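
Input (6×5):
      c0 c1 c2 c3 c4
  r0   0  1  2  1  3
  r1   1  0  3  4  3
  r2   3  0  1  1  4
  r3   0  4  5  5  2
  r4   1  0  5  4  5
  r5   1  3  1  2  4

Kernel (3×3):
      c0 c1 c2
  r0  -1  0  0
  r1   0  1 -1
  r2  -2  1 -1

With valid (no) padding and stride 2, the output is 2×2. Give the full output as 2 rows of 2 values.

-10 -6
-11 -9

Output[0,0]: The receptive field on the input at this output position is [0 1 2 / 1 0 3 / 3 0 1]. Elementwise product with the kernel and sum: 0·-1 + 0·1 + 3·-1 + 3·-2 + 0·1 + 1·-1.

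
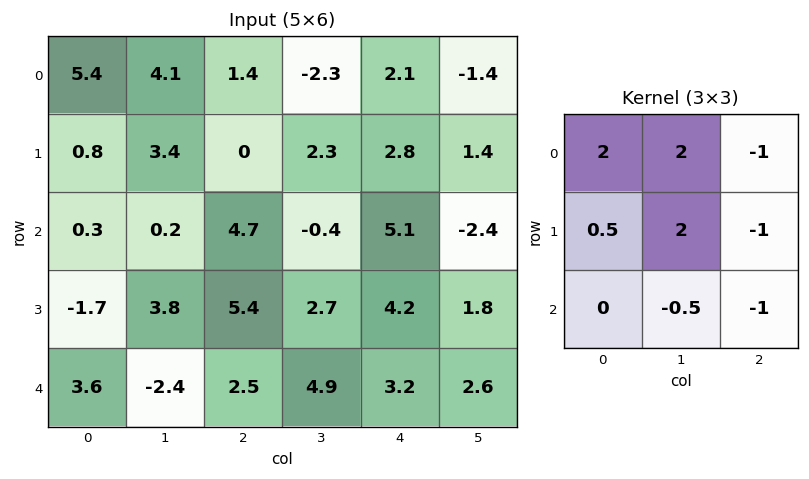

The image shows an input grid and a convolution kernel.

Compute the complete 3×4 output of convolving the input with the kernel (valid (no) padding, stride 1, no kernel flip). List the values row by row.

Output[0,0]: The receptive field on the input at this output position is [5.4 4.1 1.4 / 0.8 3.4 0 / 0.3 0.2 4.7]. Elementwise product with the kernel and sum: 5.4·2 + 4.1·2 + 1.4·-1 + 0.8·0.5 + 3.4·2 + 0·-1 + 0.2·-0.5 + 4.7·-1.

20 10.75 -7 6.2
-3.05 9 -7.3 17.3
-3.65 14.05 1.75 15.55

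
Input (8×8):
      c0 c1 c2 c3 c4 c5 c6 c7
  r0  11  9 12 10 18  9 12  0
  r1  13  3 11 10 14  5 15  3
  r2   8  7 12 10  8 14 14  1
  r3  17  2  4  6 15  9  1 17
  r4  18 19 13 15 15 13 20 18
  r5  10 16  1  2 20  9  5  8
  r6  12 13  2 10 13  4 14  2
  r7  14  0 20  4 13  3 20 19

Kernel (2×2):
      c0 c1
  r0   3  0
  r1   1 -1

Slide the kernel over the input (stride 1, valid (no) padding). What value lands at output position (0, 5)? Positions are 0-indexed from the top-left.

The receptive field on the input at this output position is [9 12 / 5 15]. Elementwise product with the kernel and sum: 9·3 + 5·1 + 15·-1.

17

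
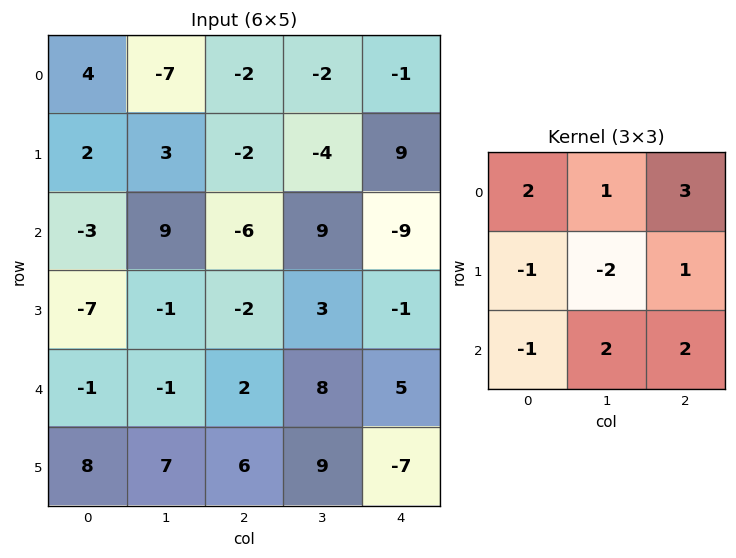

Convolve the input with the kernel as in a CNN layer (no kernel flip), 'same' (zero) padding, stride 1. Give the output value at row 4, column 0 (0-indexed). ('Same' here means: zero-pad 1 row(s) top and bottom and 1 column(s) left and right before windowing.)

The receptive field on the zero-padded input at this output position is [0 -7 -1 / 0 -1 -1 / 0 8 7]. Elementwise product with the kernel and sum: 0·2 + -7·1 + -1·3 + 0·-1 + -1·-2 + -1·1 + 0·-1 + 8·2 + 7·2.

21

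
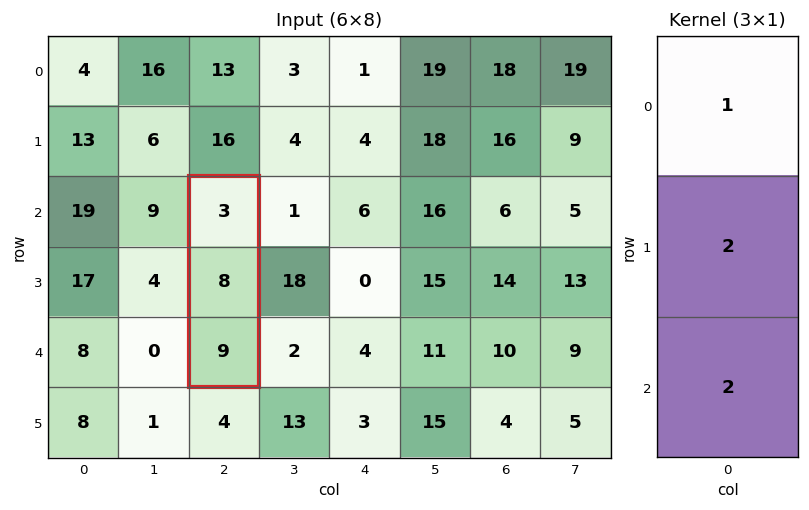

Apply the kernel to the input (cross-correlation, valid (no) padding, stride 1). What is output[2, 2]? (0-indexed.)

37

The receptive field on the input at this output position is [3 / 8 / 9]. Elementwise product with the kernel and sum: 3·1 + 8·2 + 9·2.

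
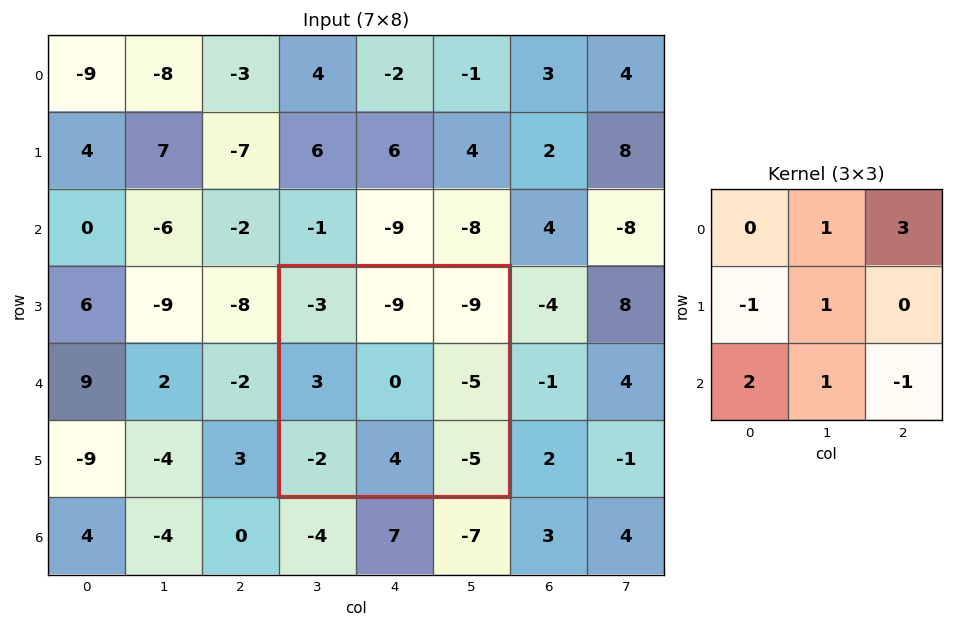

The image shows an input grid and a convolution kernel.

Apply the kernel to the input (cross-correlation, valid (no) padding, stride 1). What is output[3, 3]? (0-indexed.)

-34

The receptive field on the input at this output position is [-3 -9 -9 / 3 0 -5 / -2 4 -5]. Elementwise product with the kernel and sum: -9·1 + -9·3 + 3·-1 + 0·1 + -2·2 + 4·1 + -5·-1.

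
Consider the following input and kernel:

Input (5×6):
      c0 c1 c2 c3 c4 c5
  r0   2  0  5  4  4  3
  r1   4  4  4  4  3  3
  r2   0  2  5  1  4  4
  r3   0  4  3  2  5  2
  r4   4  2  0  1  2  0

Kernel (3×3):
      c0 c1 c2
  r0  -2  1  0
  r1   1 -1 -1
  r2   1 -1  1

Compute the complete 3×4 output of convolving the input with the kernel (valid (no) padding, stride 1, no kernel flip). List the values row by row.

Output[0,0]: The receptive field on the input at this output position is [2 0 5 / 4 4 4 / 0 2 5]. Elementwise product with the kernel and sum: 2·-2 + 0·1 + 4·1 + 4·-1 + 4·-1 + 0·1 + 2·-1 + 5·1.
Output[0,1]: The receptive field on the input at this output position is [0 5 4 / 4 4 4 / 2 5 1]. Elementwise product with the kernel and sum: 0·-2 + 5·1 + 4·1 + 4·-1 + 4·-1 + 2·1 + 5·-1 + 1·1.

-5 -1 -1 -5
-12 -5 2 -13
-3 3 -12 -4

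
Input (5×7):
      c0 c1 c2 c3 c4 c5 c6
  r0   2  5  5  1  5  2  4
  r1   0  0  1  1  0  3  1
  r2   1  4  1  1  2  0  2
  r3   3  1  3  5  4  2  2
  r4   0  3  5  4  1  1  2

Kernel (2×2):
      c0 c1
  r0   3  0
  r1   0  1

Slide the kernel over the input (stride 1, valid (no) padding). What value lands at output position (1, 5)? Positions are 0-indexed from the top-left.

11

The receptive field on the input at this output position is [3 1 / 0 2]. Elementwise product with the kernel and sum: 3·3 + 2·1.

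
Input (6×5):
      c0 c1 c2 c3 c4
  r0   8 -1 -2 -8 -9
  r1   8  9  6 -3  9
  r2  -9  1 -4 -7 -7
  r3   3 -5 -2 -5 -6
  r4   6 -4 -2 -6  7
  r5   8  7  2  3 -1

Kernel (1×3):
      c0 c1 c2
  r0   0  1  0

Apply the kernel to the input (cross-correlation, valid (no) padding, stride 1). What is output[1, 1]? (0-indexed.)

6

The receptive field on the input at this output position is [9 6 -3]. Elementwise product with the kernel and sum: 6·1.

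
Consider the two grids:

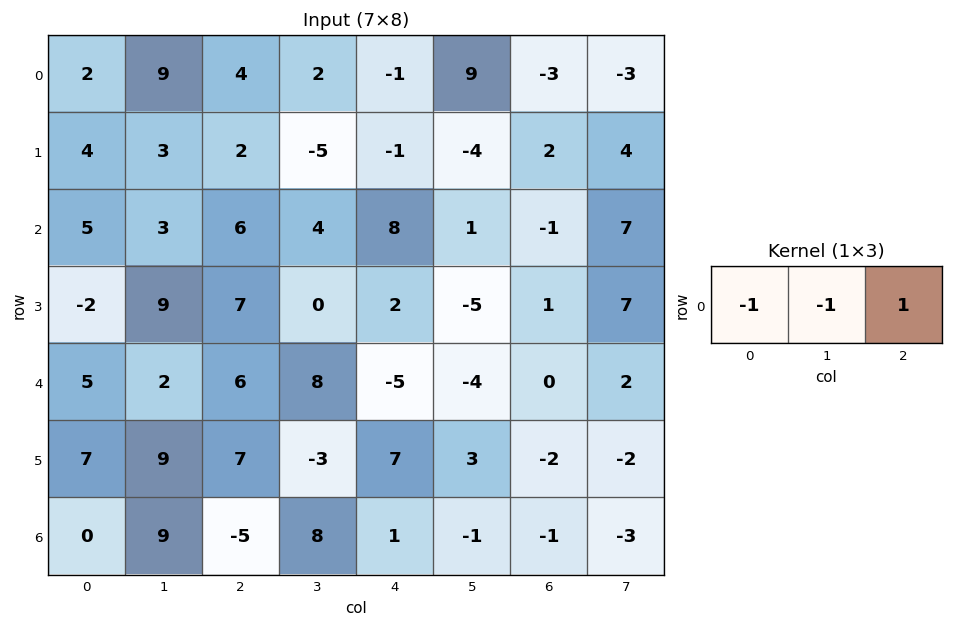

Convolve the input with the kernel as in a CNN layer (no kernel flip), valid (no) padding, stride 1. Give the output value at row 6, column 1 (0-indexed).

4

The receptive field on the input at this output position is [9 -5 8]. Elementwise product with the kernel and sum: 9·-1 + -5·-1 + 8·1.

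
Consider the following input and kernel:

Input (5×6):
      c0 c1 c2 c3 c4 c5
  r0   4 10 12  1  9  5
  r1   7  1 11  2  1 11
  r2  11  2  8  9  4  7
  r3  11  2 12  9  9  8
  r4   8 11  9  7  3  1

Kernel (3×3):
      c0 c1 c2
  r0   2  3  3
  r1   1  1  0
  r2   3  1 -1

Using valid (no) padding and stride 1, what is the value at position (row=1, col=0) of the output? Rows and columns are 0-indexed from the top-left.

The receptive field on the input at this output position is [7 1 11 / 11 2 8 / 11 2 12]. Elementwise product with the kernel and sum: 7·2 + 1·3 + 11·3 + 11·1 + 2·1 + 11·3 + 2·1 + 12·-1.

86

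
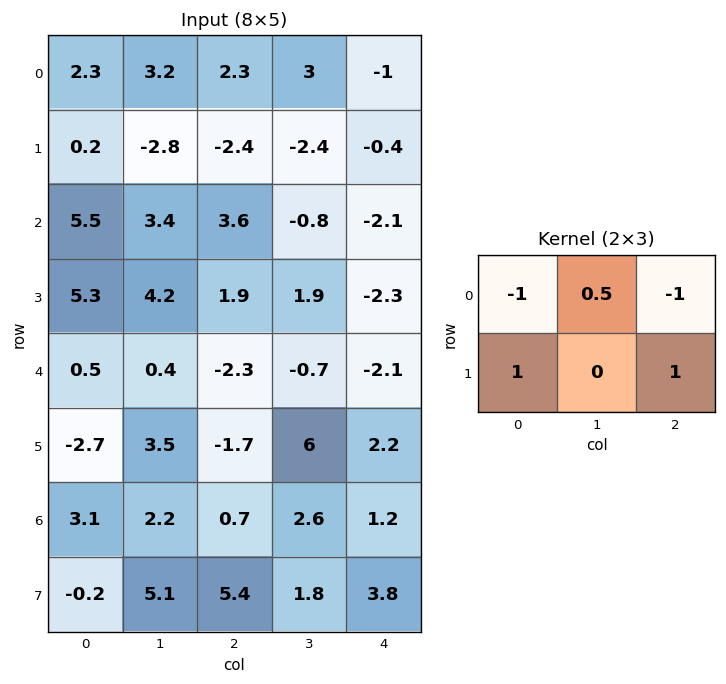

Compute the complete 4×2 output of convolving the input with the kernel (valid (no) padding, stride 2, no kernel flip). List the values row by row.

-5.2 -2.6
-0.2 -2.3
-2.4 4.55
2.5 8.6

Output[0,0]: The receptive field on the input at this output position is [2.3 3.2 2.3 / 0.2 -2.8 -2.4]. Elementwise product with the kernel and sum: 2.3·-1 + 3.2·0.5 + 2.3·-1 + 0.2·1 + -2.4·1.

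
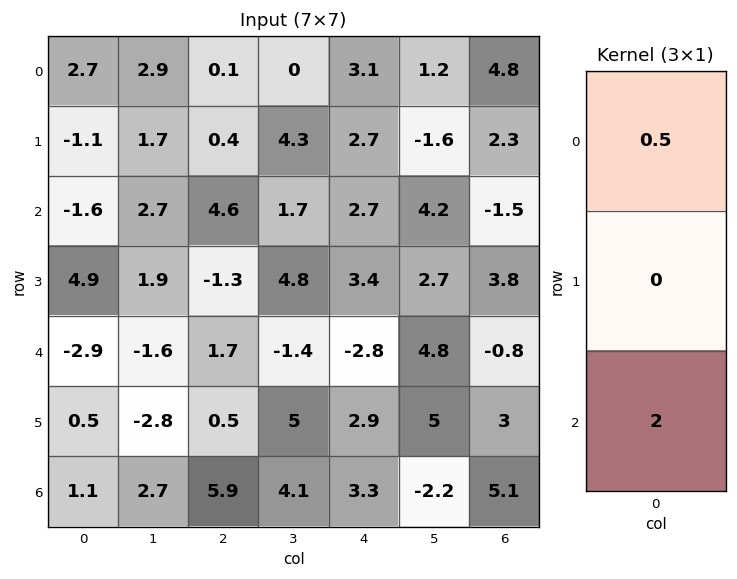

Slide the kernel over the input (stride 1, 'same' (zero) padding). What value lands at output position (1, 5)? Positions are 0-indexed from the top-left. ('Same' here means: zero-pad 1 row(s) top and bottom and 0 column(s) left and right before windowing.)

The receptive field on the zero-padded input at this output position is [1.2 / -1.6 / 4.2]. Elementwise product with the kernel and sum: 1.2·0.5 + 4.2·2.

9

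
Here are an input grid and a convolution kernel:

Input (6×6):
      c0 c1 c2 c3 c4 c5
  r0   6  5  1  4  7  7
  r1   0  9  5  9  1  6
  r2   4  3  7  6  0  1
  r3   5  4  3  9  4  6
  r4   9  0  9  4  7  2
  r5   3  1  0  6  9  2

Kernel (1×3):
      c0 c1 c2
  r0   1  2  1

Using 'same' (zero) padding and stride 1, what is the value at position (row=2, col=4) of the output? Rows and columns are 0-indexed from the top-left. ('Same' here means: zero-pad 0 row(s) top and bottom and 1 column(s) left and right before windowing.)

The receptive field on the zero-padded input at this output position is [6 0 1]. Elementwise product with the kernel and sum: 6·1 + 0·2 + 1·1.

7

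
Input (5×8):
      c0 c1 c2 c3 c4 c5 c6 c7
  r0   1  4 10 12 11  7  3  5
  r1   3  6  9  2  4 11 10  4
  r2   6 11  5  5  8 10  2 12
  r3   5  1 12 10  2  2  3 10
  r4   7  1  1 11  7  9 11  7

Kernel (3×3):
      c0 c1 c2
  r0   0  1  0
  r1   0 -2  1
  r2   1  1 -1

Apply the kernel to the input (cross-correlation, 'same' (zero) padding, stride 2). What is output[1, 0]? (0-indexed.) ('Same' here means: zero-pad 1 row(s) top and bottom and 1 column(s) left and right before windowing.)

The receptive field on the zero-padded input at this output position is [0 3 6 / 0 6 11 / 0 5 1]. Elementwise product with the kernel and sum: 3·1 + 6·-2 + 11·1 + 0·1 + 5·1 + 1·-1.

6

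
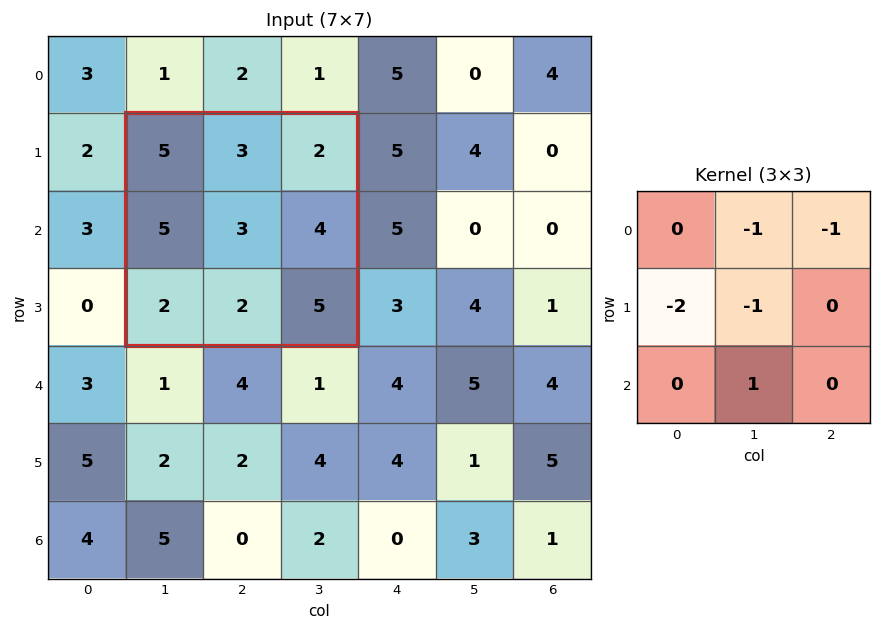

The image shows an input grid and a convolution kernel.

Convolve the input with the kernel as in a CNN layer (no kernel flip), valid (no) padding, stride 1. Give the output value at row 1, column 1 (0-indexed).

-16

The receptive field on the input at this output position is [5 3 2 / 5 3 4 / 2 2 5]. Elementwise product with the kernel and sum: 3·-1 + 2·-1 + 5·-2 + 3·-1 + 2·1.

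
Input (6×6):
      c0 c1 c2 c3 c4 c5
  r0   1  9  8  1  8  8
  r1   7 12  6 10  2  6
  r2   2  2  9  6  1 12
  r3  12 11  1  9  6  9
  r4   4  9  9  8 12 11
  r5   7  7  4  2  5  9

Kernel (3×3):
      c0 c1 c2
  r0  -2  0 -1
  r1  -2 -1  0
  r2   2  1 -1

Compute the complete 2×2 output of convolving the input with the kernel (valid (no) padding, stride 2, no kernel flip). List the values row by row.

Output[0,0]: The receptive field on the input at this output position is [1 9 8 / 7 12 6 / 2 2 9]. Elementwise product with the kernel and sum: 1·-2 + 8·-1 + 7·-2 + 12·-1 + 2·2 + 2·1 + 9·-1.
Output[0,1]: The receptive field on the input at this output position is [8 1 8 / 6 10 2 / 9 6 1]. Elementwise product with the kernel and sum: 8·-2 + 8·-1 + 6·-2 + 10·-1 + 9·2 + 6·1 + 1·-1.

-39 -23
-40 -16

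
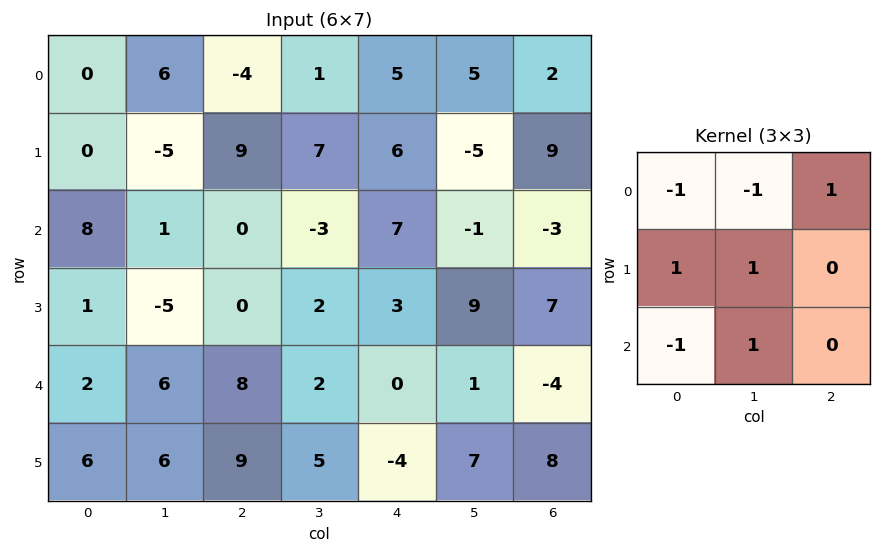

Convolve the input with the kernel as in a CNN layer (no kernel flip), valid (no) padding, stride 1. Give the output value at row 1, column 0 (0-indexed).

The receptive field on the input at this output position is [0 -5 9 / 8 1 0 / 1 -5 0]. Elementwise product with the kernel and sum: 0·-1 + -5·-1 + 9·1 + 8·1 + 1·1 + 1·-1 + -5·1.

17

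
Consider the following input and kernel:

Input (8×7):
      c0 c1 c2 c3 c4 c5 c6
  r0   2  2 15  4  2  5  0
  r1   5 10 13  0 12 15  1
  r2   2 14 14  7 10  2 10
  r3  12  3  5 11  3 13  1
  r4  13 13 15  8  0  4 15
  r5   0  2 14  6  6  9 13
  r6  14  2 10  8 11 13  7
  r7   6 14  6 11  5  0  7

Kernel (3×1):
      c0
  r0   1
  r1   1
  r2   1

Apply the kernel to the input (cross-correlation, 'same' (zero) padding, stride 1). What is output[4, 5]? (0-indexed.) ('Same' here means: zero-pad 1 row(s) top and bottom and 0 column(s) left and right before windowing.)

The receptive field on the zero-padded input at this output position is [13 / 4 / 9]. Elementwise product with the kernel and sum: 13·1 + 4·1 + 9·1.

26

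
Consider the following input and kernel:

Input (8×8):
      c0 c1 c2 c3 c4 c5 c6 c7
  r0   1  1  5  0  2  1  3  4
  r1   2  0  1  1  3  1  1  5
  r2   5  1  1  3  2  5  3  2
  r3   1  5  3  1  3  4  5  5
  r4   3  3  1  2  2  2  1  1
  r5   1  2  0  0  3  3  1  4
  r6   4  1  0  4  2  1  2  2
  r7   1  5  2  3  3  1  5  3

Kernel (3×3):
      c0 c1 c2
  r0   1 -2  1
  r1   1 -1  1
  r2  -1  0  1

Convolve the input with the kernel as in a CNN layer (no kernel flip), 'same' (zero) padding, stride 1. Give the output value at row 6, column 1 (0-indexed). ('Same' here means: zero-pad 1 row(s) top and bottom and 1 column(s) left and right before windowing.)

1

The receptive field on the zero-padded input at this output position is [1 2 0 / 4 1 0 / 1 5 2]. Elementwise product with the kernel and sum: 1·1 + 2·-2 + 0·1 + 4·1 + 1·-1 + 0·1 + 1·-1 + 2·1.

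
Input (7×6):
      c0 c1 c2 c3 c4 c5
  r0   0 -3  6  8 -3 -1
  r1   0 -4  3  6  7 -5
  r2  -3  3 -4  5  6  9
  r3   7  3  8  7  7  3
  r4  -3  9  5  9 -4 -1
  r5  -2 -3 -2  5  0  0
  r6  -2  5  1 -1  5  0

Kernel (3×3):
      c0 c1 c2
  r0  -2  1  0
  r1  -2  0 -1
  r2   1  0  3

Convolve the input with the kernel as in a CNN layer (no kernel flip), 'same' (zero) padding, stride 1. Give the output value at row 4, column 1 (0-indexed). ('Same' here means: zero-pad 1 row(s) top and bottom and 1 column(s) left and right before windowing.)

-18

The receptive field on the zero-padded input at this output position is [7 3 8 / -3 9 5 / -2 -3 -2]. Elementwise product with the kernel and sum: 7·-2 + 3·1 + -3·-2 + 5·-1 + -2·1 + -2·3.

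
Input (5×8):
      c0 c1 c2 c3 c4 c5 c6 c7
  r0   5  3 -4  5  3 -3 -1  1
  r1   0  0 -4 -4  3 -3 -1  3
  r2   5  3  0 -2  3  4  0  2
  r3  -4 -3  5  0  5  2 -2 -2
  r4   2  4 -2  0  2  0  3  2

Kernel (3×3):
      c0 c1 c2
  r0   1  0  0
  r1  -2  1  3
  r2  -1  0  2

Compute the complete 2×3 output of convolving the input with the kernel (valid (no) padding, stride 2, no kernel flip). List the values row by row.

Output[0,0]: The receptive field on the input at this output position is [5 3 -4 / 0 0 -4 / 5 3 0]. Elementwise product with the kernel and sum: 5·1 + 0·-2 + 0·1 + -4·3 + 5·-1 + 0·2.
Output[0,1]: The receptive field on the input at this output position is [-4 5 3 / -4 -4 3 / 0 -2 3]. Elementwise product with the kernel and sum: -4·1 + -4·-2 + -4·1 + 3·3 + 0·-1 + 3·2.

-12 15 -12
19 11 -7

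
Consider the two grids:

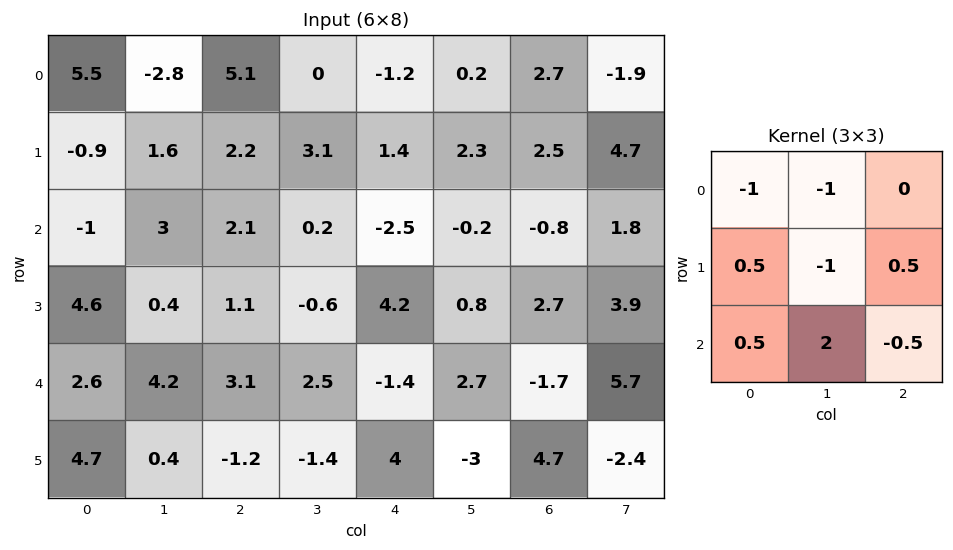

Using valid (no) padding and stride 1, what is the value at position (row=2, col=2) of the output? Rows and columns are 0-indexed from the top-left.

The receptive field on the input at this output position is [2.1 0.2 -2.5 / 1.1 -0.6 4.2 / 3.1 2.5 -1.4]. Elementwise product with the kernel and sum: 2.1·-1 + 0.2·-1 + 1.1·0.5 + -0.6·-1 + 4.2·0.5 + 3.1·0.5 + 2.5·2 + -1.4·-0.5.

8.2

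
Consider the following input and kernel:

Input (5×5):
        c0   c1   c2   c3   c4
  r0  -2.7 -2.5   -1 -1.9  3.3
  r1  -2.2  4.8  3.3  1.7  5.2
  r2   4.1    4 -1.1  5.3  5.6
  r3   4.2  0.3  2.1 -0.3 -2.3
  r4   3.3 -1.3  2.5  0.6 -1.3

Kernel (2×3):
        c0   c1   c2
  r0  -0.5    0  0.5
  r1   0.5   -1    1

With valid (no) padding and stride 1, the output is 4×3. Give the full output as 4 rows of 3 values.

-1.75 1.1 7.3
-0.3 6.85 0.7
1.3 -1.6 2.4
4.4 -2.85 -2.85

Output[0,0]: The receptive field on the input at this output position is [-2.7 -2.5 -1 / -2.2 4.8 3.3]. Elementwise product with the kernel and sum: -2.7·-0.5 + -1·0.5 + -2.2·0.5 + 4.8·-1 + 3.3·1.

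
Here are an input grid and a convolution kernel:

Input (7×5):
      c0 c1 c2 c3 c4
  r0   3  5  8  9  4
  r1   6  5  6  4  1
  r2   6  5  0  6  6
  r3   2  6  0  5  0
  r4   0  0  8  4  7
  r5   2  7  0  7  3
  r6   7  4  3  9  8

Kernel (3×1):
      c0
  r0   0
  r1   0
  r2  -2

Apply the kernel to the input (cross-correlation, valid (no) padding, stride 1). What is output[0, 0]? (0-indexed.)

The receptive field on the input at this output position is [3 / 6 / 6]. Elementwise product with the kernel and sum: 6·-2.

-12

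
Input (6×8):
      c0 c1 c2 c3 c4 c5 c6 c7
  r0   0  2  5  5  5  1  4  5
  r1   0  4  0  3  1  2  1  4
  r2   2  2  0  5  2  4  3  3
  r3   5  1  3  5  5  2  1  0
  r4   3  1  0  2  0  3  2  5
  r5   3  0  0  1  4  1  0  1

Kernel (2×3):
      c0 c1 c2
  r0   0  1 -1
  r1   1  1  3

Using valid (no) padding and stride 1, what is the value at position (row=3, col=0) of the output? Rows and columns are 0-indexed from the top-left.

2

The receptive field on the input at this output position is [5 1 3 / 3 1 0]. Elementwise product with the kernel and sum: 1·1 + 3·-1 + 3·1 + 1·1 + 0·3.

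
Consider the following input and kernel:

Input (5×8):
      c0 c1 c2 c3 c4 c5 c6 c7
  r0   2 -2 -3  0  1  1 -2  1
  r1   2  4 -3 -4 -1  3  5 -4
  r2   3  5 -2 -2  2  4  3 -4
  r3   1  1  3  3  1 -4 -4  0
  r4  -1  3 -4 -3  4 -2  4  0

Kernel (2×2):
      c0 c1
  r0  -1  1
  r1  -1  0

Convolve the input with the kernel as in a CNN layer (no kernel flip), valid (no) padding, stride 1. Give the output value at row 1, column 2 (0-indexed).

1

The receptive field on the input at this output position is [-3 -4 / -2 -2]. Elementwise product with the kernel and sum: -3·-1 + -4·1 + -2·-1.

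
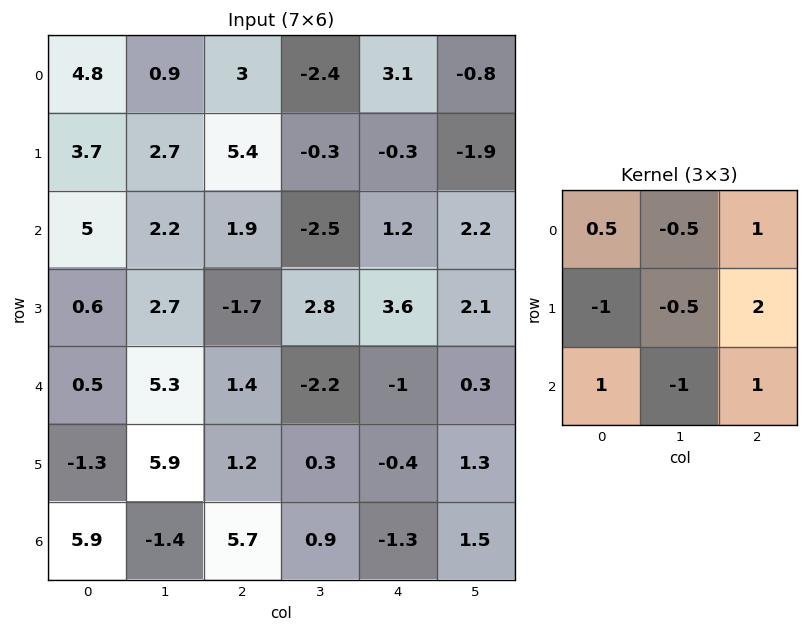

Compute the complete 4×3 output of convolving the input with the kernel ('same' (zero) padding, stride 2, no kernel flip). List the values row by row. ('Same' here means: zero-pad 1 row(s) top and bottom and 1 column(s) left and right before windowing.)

Output[0,0]: The receptive field on the zero-padded input at this output position is [0 0 0 / 0 4.8 0.9 / 0 3.7 2.7]. Elementwise product with the kernel and sum: 0·0.5 + 0·-0.5 + 0·1 + 0·-1 + 4.8·-0.5 + 0.9·2 + 0·1 + 3.7·-1 + 2.7·1.

-1.6 -10.2 -2.65
4.85 -2.6 5.7
19.95 -0.4 7
0.8 3 4.4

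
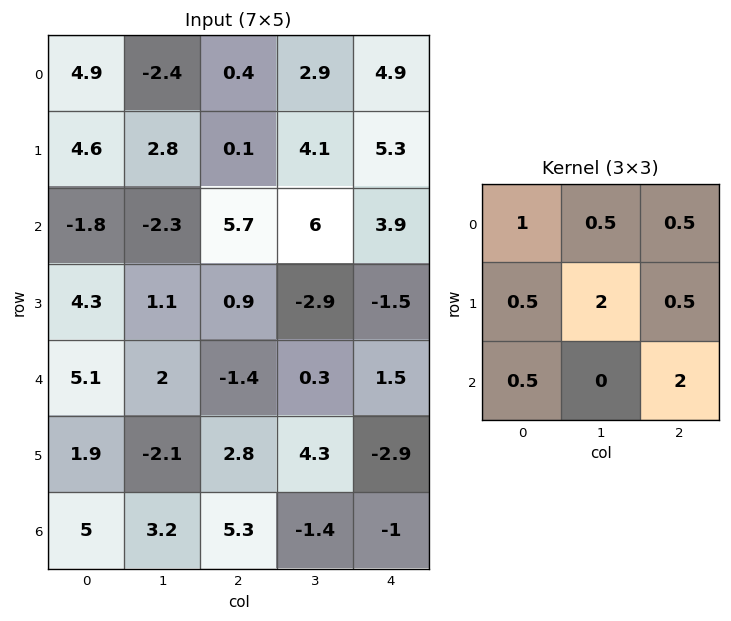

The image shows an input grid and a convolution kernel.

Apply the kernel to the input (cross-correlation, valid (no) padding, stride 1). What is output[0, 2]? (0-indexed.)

The receptive field on the input at this output position is [0.4 2.9 4.9 / 0.1 4.1 5.3 / 5.7 6 3.9]. Elementwise product with the kernel and sum: 0.4·1 + 2.9·0.5 + 4.9·0.5 + 0.1·0.5 + 4.1·2 + 5.3·0.5 + 5.7·0.5 + 3.9·2.

25.85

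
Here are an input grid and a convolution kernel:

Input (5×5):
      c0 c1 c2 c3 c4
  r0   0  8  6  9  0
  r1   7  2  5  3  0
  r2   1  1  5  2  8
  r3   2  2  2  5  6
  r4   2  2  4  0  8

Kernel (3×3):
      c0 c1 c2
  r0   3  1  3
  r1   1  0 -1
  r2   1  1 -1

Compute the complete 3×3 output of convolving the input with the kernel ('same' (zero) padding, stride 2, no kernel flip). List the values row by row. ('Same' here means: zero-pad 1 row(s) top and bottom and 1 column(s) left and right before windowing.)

-3 3 12
12 18 22
6 25 21

Output[0,0]: The receptive field on the zero-padded input at this output position is [0 0 0 / 0 0 8 / 0 7 2]. Elementwise product with the kernel and sum: 0·3 + 0·1 + 0·3 + 0·1 + 8·-1 + 0·1 + 7·1 + 2·-1.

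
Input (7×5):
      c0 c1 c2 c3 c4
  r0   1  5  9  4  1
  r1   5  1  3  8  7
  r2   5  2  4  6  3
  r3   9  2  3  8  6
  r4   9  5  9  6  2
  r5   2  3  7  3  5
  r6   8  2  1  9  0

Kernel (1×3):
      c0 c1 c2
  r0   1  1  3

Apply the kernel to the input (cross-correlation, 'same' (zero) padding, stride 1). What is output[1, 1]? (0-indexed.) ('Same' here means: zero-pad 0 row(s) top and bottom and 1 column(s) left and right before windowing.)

15

The receptive field on the zero-padded input at this output position is [5 1 3]. Elementwise product with the kernel and sum: 5·1 + 1·1 + 3·3.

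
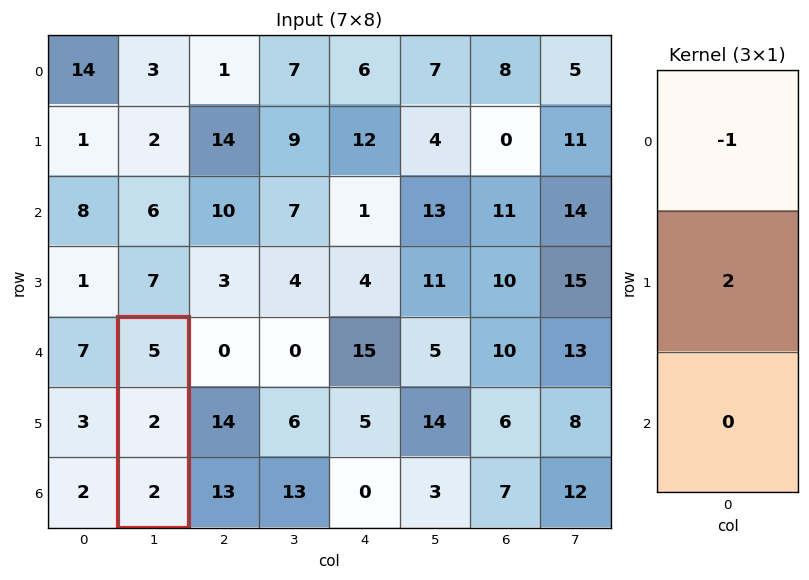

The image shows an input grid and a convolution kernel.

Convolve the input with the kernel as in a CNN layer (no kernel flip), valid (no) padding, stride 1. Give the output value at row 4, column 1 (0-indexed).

-1

The receptive field on the input at this output position is [5 / 2 / 2]. Elementwise product with the kernel and sum: 5·-1 + 2·2.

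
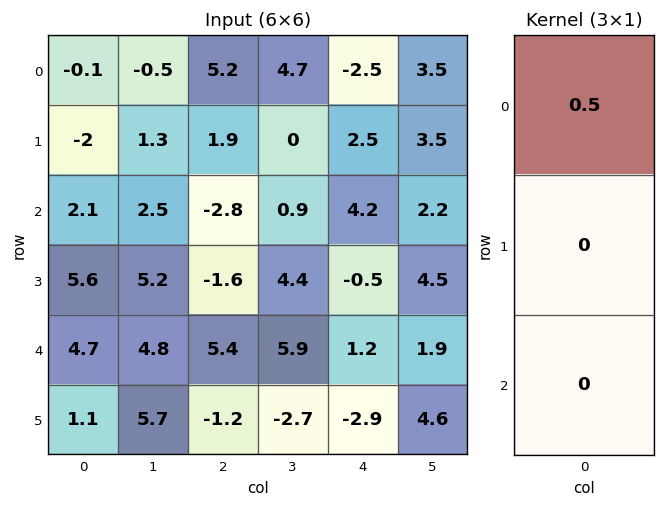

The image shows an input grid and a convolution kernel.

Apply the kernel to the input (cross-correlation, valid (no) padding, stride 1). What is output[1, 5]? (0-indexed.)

1.75

The receptive field on the input at this output position is [3.5 / 2.2 / 4.5]. Elementwise product with the kernel and sum: 3.5·0.5.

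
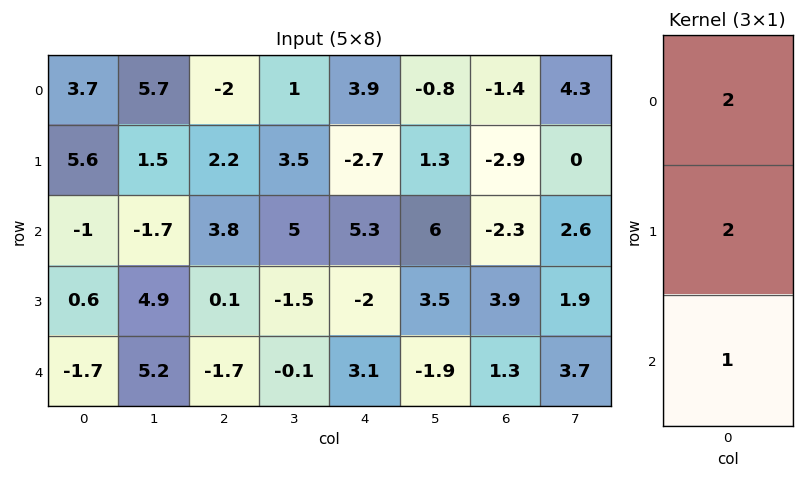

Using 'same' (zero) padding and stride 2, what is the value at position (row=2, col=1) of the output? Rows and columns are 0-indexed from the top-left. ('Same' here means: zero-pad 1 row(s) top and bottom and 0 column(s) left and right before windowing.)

The receptive field on the zero-padded input at this output position is [0.1 / -1.7 / 0]. Elementwise product with the kernel and sum: 0.1·2 + -1.7·2 + 0·1.

-3.2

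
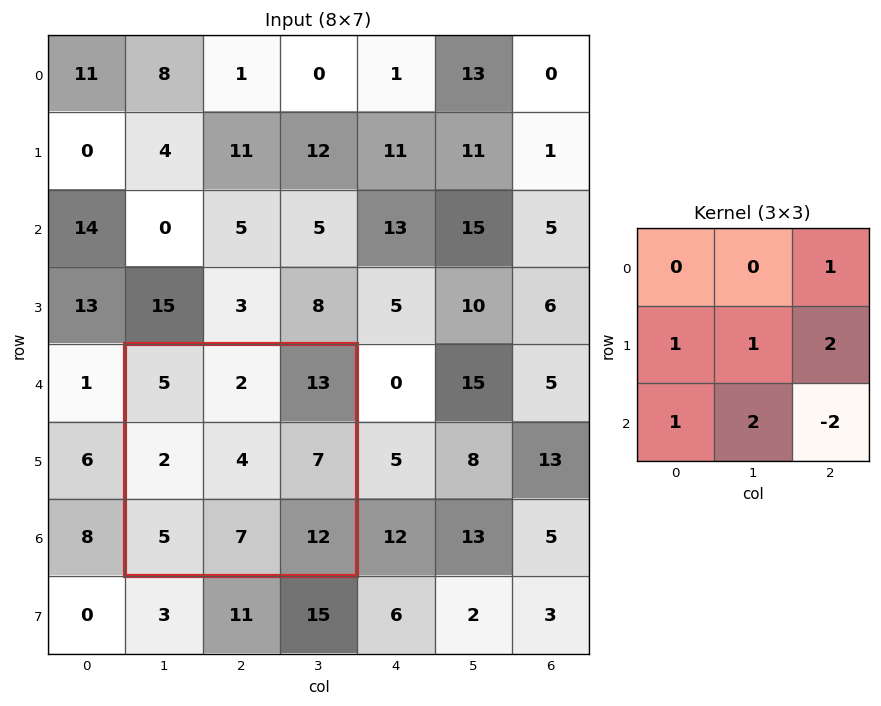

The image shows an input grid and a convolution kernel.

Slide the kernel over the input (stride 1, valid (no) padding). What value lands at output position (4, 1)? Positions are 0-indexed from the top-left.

28

The receptive field on the input at this output position is [5 2 13 / 2 4 7 / 5 7 12]. Elementwise product with the kernel and sum: 13·1 + 2·1 + 4·1 + 7·2 + 5·1 + 7·2 + 12·-2.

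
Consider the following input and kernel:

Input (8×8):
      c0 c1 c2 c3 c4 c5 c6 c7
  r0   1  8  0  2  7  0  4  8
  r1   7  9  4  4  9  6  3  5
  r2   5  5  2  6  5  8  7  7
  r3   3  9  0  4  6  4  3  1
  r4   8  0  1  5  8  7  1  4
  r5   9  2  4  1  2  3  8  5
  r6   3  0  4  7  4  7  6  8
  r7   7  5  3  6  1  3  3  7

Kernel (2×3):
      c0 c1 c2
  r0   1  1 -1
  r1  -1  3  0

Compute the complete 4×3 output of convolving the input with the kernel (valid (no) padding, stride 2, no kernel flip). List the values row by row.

Output[0,0]: The receptive field on the input at this output position is [1 8 0 / 7 9 4]. Elementwise product with the kernel and sum: 1·1 + 8·1 + 0·-1 + 7·-1 + 9·3.

29 3 12
32 15 12
4 -3 21
7 22 13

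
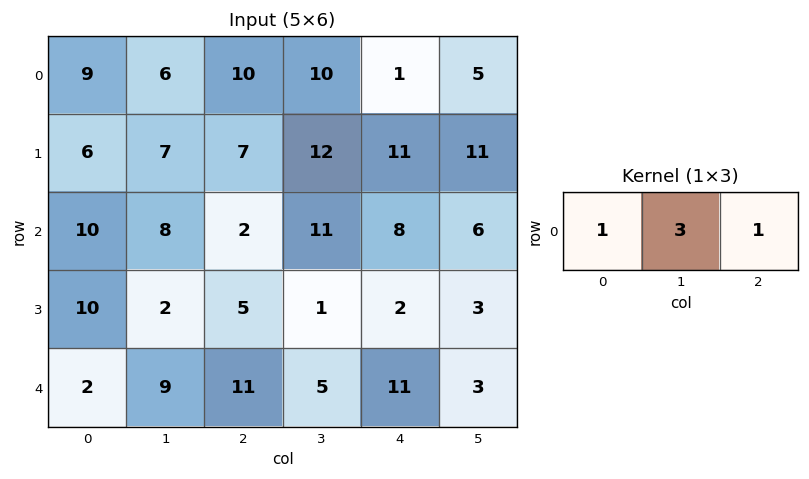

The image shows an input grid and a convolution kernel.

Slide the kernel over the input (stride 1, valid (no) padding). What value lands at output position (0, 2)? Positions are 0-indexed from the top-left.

The receptive field on the input at this output position is [10 10 1]. Elementwise product with the kernel and sum: 10·1 + 10·3 + 1·1.

41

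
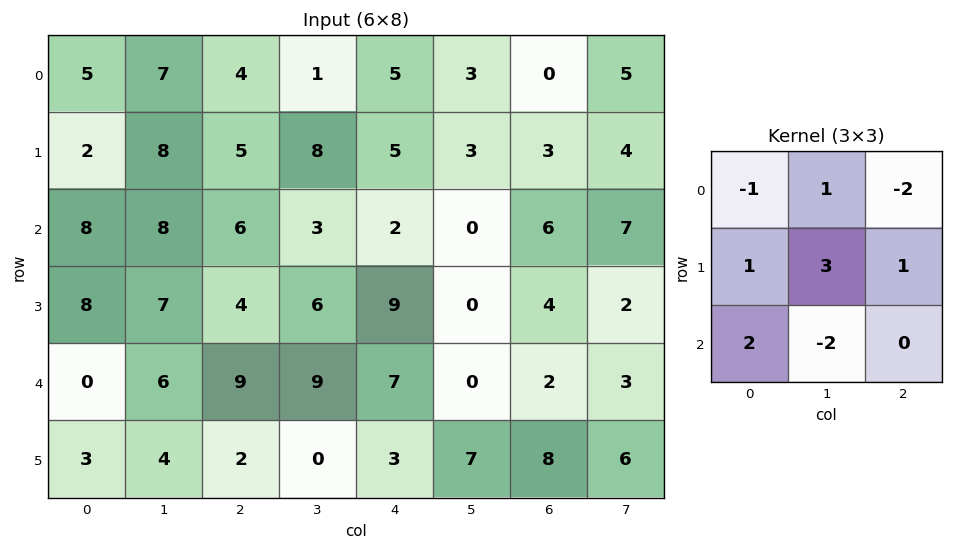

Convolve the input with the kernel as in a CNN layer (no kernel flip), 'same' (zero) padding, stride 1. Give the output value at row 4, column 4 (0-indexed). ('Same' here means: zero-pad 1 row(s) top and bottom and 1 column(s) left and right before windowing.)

27

The receptive field on the zero-padded input at this output position is [6 9 0 / 9 7 0 / 0 3 7]. Elementwise product with the kernel and sum: 6·-1 + 9·1 + 0·-2 + 9·1 + 7·3 + 0·1 + 0·2 + 3·-2.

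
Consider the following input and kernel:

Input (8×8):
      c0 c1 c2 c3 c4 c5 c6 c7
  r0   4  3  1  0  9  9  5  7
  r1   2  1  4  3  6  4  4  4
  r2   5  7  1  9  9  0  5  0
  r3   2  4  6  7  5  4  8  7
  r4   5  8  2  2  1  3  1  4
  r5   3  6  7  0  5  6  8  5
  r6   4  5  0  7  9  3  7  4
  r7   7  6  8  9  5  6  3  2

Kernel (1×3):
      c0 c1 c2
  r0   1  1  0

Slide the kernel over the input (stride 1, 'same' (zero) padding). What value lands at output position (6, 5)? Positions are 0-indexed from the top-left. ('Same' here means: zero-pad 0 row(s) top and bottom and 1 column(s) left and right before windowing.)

The receptive field on the zero-padded input at this output position is [9 3 7]. Elementwise product with the kernel and sum: 9·1 + 3·1.

12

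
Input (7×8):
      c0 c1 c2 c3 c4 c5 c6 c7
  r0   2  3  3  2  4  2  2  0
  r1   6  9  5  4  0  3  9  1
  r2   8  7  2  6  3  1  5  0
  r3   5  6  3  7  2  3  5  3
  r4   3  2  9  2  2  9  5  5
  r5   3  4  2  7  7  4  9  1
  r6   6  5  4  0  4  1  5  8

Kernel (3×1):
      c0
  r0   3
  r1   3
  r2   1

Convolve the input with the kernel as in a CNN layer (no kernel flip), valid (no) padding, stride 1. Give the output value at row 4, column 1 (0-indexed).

The receptive field on the input at this output position is [2 / 4 / 5]. Elementwise product with the kernel and sum: 2·3 + 4·3 + 5·1.

23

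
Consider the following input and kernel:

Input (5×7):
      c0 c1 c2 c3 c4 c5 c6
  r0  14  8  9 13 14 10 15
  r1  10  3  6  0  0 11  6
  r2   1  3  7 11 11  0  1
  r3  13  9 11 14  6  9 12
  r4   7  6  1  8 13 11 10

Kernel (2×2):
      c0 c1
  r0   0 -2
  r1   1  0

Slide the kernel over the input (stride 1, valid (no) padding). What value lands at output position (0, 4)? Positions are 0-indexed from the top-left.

-20

The receptive field on the input at this output position is [14 10 / 0 11]. Elementwise product with the kernel and sum: 10·-2 + 0·1.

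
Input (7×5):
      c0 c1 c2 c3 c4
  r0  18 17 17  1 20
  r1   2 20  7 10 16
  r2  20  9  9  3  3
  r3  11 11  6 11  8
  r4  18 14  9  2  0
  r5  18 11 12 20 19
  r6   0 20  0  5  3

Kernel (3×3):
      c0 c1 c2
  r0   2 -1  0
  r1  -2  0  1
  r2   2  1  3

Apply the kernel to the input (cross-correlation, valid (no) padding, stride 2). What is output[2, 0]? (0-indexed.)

18

The receptive field on the input at this output position is [18 14 9 / 18 11 12 / 0 20 0]. Elementwise product with the kernel and sum: 18·2 + 14·-1 + 18·-2 + 12·1 + 0·2 + 20·1 + 0·3.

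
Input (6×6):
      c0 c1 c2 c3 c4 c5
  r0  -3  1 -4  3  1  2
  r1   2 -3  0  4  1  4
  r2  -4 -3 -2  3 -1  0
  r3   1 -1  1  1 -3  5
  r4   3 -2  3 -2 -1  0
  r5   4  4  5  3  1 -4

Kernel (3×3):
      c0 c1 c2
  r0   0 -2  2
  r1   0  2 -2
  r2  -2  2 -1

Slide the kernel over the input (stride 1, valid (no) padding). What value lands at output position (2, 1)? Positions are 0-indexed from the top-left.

22

The receptive field on the input at this output position is [-3 -2 3 / -1 1 1 / -2 3 -2]. Elementwise product with the kernel and sum: -2·-2 + 3·2 + 1·2 + 1·-2 + -2·-2 + 3·2 + -2·-1.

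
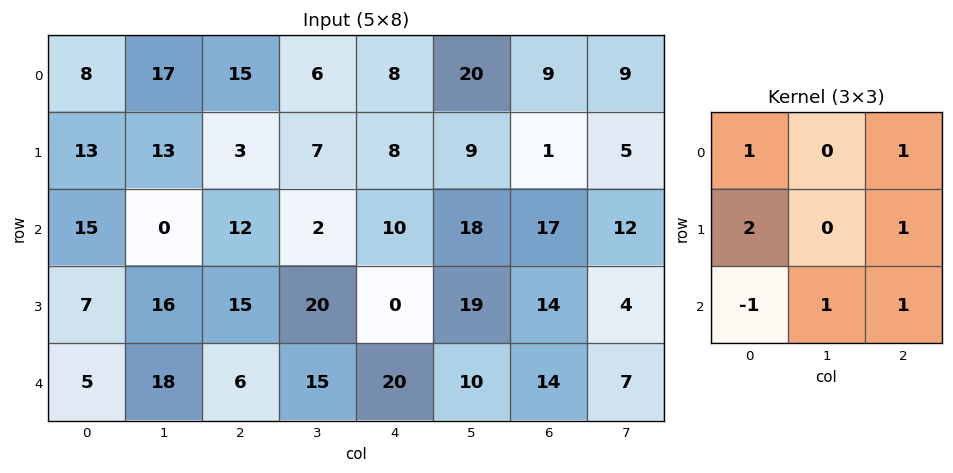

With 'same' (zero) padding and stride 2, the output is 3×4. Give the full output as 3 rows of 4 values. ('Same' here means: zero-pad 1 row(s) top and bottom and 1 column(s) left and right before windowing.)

Output[0,0]: The receptive field on the zero-padded input at this output position is [0 0 0 / 0 8 17 / 0 13 13]. Elementwise product with the kernel and sum: 0·1 + 0·1 + 0·2 + 17·1 + 0·-1 + 13·1 + 13·1.
Output[0,1]: The receptive field on the zero-padded input at this output position is [0 0 0 / 17 15 6 / 13 3 7]. Elementwise product with the kernel and sum: 0·1 + 0·1 + 17·2 + 6·1 + 13·-1 + 3·1 + 7·1.

43 37 42 46
36 41 37 61
34 87 79 50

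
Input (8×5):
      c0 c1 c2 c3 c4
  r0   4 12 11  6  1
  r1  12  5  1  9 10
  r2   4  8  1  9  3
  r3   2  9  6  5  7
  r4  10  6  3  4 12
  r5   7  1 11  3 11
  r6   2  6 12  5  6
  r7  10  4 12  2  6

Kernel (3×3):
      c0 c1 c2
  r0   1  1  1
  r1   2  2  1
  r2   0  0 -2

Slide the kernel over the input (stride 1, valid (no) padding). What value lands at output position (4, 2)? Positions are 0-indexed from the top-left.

The receptive field on the input at this output position is [3 4 12 / 11 3 11 / 12 5 6]. Elementwise product with the kernel and sum: 3·1 + 4·1 + 12·1 + 11·2 + 3·2 + 11·1 + 6·-2.

46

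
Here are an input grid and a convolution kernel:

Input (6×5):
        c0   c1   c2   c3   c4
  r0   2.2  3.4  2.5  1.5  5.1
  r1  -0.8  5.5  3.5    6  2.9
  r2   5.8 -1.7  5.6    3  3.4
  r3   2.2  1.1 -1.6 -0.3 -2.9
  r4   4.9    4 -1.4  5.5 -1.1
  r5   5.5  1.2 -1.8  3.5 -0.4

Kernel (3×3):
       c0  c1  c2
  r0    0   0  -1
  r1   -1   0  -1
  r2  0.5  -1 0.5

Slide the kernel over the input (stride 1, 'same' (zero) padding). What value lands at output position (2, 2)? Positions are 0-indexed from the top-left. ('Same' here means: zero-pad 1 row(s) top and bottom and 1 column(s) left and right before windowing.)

The receptive field on the zero-padded input at this output position is [5.5 3.5 6 / -1.7 5.6 3 / 1.1 -1.6 -0.3]. Elementwise product with the kernel and sum: 6·-1 + -1.7·-1 + 3·-1 + 1.1·0.5 + -1.6·-1 + -0.3·0.5.

-5.3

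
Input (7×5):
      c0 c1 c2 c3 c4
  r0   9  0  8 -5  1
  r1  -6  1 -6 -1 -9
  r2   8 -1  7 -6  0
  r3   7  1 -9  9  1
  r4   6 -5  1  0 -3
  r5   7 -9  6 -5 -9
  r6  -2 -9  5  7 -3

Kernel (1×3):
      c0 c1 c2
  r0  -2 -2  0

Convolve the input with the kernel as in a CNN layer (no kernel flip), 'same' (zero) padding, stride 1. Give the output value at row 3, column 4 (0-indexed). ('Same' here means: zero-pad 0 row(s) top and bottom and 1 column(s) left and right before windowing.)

The receptive field on the zero-padded input at this output position is [9 1 0]. Elementwise product with the kernel and sum: 9·-2 + 1·-2.

-20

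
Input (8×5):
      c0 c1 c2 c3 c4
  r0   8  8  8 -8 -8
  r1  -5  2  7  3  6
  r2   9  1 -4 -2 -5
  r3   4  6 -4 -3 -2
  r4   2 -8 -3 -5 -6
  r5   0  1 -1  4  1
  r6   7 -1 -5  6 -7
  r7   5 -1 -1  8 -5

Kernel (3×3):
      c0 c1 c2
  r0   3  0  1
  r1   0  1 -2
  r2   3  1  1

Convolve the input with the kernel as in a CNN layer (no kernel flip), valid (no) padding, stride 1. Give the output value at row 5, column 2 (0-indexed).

18

The receptive field on the input at this output position is [-1 4 1 / -5 6 -7 / -1 8 -5]. Elementwise product with the kernel and sum: -1·3 + 1·1 + 6·1 + -7·-2 + -1·3 + 8·1 + -5·1.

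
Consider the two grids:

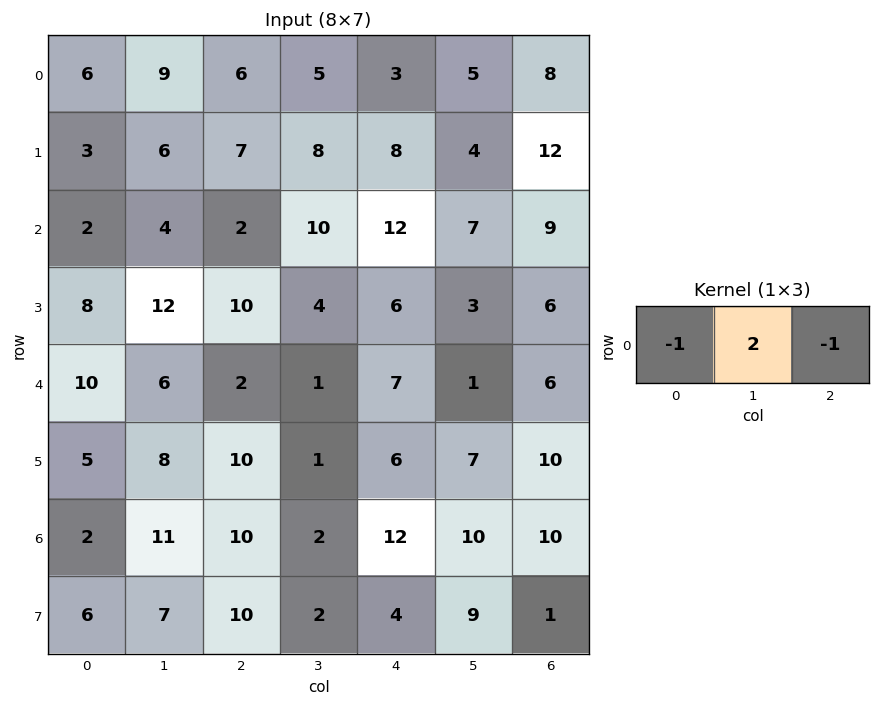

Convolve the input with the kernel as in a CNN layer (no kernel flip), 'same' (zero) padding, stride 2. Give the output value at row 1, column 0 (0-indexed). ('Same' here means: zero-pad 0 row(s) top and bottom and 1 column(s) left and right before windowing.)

The receptive field on the zero-padded input at this output position is [0 2 4]. Elementwise product with the kernel and sum: 0·-1 + 2·2 + 4·-1.

0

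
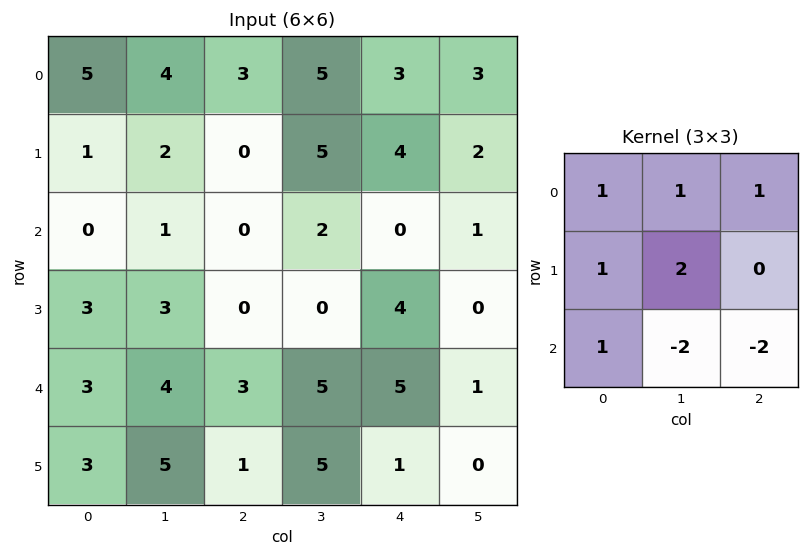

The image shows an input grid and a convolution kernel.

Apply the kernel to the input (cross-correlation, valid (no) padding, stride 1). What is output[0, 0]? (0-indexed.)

The receptive field on the input at this output position is [5 4 3 / 1 2 0 / 0 1 0]. Elementwise product with the kernel and sum: 5·1 + 4·1 + 3·1 + 1·1 + 2·2 + 0·1 + 1·-2 + 0·-2.

15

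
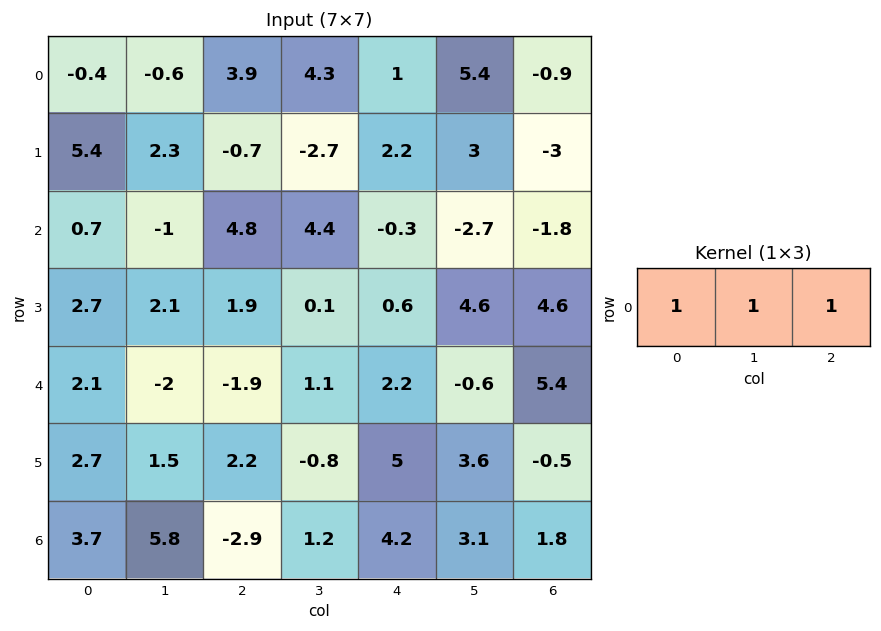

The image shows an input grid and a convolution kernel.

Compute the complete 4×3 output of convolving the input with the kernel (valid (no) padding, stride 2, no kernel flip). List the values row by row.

2.9 9.2 5.5
4.5 8.9 -4.8
-1.8 1.4 7
6.6 2.5 9.1

Output[0,0]: The receptive field on the input at this output position is [-0.4 -0.6 3.9]. Elementwise product with the kernel and sum: -0.4·1 + -0.6·1 + 3.9·1.
Output[0,1]: The receptive field on the input at this output position is [3.9 4.3 1]. Elementwise product with the kernel and sum: 3.9·1 + 4.3·1 + 1·1.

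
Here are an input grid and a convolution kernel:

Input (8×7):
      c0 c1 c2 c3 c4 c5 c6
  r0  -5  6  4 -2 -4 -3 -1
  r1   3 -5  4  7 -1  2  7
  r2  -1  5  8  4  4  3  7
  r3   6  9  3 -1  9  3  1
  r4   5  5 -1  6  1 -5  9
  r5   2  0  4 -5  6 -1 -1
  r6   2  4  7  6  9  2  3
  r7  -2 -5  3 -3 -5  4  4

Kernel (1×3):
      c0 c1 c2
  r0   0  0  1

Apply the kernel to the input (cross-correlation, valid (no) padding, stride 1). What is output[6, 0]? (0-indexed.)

The receptive field on the input at this output position is [2 4 7]. Elementwise product with the kernel and sum: 7·1.

7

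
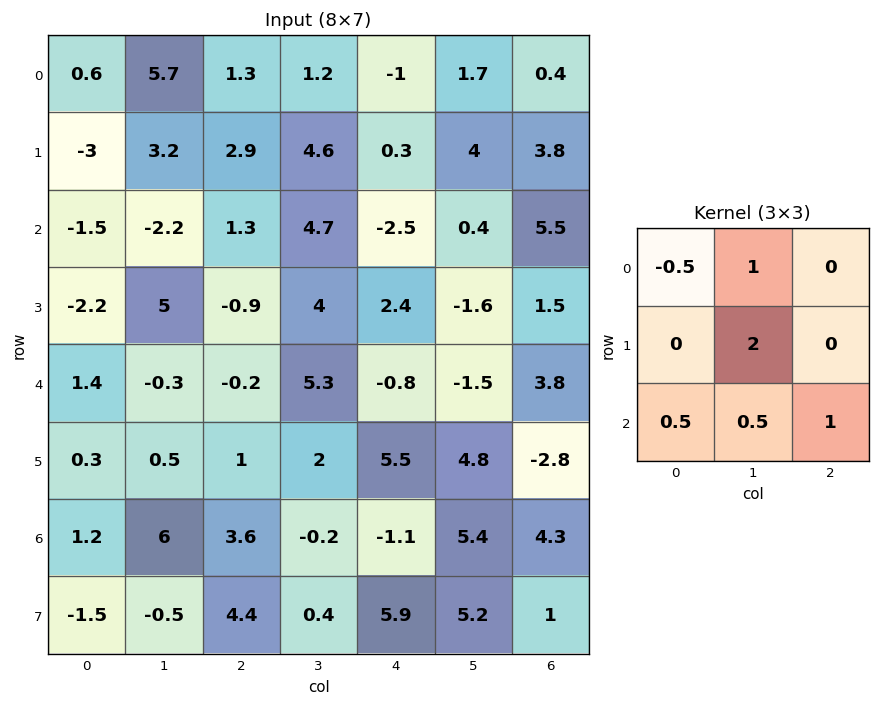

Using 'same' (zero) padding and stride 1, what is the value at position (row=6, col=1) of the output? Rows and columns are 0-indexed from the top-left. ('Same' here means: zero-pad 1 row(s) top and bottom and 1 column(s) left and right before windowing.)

The receptive field on the zero-padded input at this output position is [0.3 0.5 1 / 1.2 6 3.6 / -1.5 -0.5 4.4]. Elementwise product with the kernel and sum: 0.3·-0.5 + 0.5·1 + 6·2 + -1.5·0.5 + -0.5·0.5 + 4.4·1.

15.75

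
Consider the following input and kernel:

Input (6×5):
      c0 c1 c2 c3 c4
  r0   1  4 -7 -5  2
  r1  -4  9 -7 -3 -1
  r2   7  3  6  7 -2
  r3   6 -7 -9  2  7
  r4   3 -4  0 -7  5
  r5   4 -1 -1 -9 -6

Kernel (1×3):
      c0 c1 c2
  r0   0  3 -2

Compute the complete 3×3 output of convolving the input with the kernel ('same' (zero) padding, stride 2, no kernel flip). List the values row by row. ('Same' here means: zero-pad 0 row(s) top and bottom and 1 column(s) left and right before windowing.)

Output[0,0]: The receptive field on the zero-padded input at this output position is [0 1 4]. Elementwise product with the kernel and sum: 1·3 + 4·-2.
Output[0,1]: The receptive field on the zero-padded input at this output position is [4 -7 -5]. Elementwise product with the kernel and sum: -7·3 + -5·-2.

-5 -11 6
15 4 -6
17 14 15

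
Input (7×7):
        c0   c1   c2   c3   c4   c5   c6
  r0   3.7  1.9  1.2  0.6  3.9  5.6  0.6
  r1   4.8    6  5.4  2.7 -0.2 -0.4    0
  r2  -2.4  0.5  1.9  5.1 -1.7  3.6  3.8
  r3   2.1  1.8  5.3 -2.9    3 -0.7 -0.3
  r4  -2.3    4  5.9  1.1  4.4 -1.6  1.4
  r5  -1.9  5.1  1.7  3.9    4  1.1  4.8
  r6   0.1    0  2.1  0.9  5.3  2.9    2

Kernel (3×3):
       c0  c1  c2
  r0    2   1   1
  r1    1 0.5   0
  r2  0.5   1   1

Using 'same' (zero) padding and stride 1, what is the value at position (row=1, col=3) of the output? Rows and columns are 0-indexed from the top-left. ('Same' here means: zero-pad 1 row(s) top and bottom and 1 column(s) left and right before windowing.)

18

The receptive field on the zero-padded input at this output position is [1.2 0.6 3.9 / 5.4 2.7 -0.2 / 1.9 5.1 -1.7]. Elementwise product with the kernel and sum: 1.2·2 + 0.6·1 + 3.9·1 + 5.4·1 + 2.7·0.5 + 1.9·0.5 + 5.1·1 + -1.7·1.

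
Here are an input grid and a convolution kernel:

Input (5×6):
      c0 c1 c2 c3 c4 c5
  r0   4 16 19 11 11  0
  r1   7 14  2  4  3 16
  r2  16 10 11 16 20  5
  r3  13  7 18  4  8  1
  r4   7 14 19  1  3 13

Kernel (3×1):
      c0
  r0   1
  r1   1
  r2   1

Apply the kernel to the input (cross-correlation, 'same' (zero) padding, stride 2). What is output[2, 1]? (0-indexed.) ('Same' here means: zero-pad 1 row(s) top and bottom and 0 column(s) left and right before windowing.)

The receptive field on the zero-padded input at this output position is [18 / 19 / 0]. Elementwise product with the kernel and sum: 18·1 + 19·1 + 0·1.

37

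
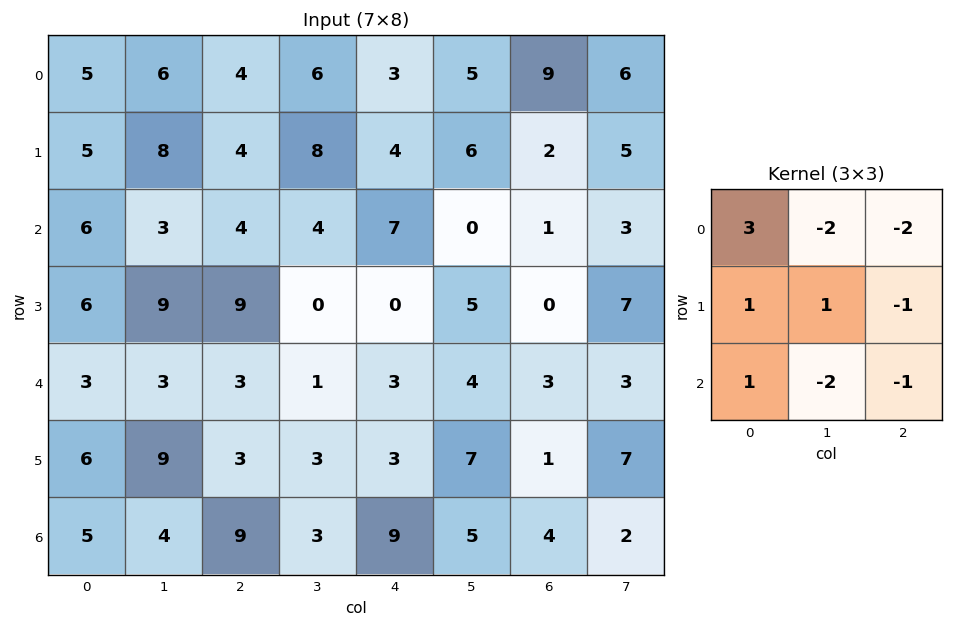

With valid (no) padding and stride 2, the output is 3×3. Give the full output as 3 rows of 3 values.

0 -9 -5
4 -3 16
-3 -2 -1

Output[0,0]: The receptive field on the input at this output position is [5 6 4 / 5 8 4 / 6 3 4]. Elementwise product with the kernel and sum: 5·3 + 6·-2 + 4·-2 + 5·1 + 8·1 + 4·-1 + 6·1 + 3·-2 + 4·-1.
Output[0,1]: The receptive field on the input at this output position is [4 6 3 / 4 8 4 / 4 4 7]. Elementwise product with the kernel and sum: 4·3 + 6·-2 + 3·-2 + 4·1 + 8·1 + 4·-1 + 4·1 + 4·-2 + 7·-1.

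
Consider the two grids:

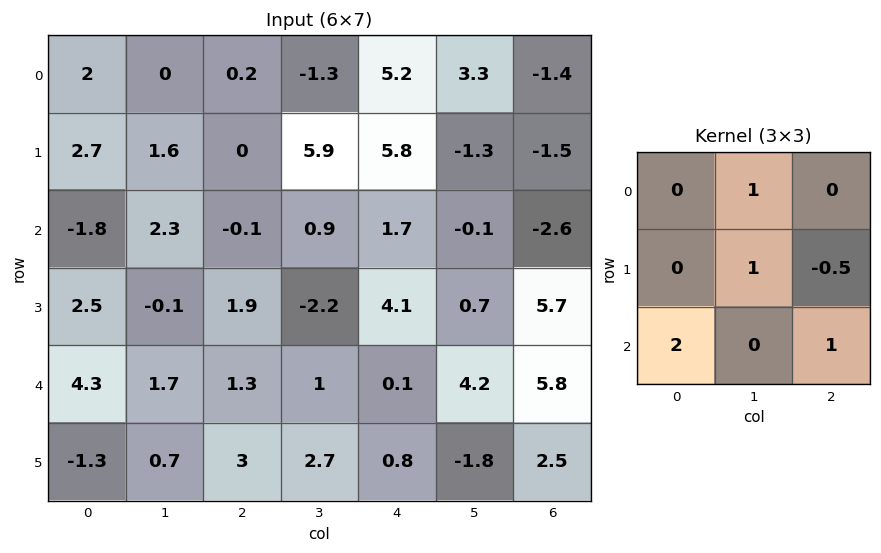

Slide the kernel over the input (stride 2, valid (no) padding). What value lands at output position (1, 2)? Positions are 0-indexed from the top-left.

The receptive field on the input at this output position is [1.7 -0.1 -2.6 / 4.1 0.7 5.7 / 0.1 4.2 5.8]. Elementwise product with the kernel and sum: -0.1·1 + 0.7·1 + 5.7·-0.5 + 0.1·2 + 5.8·1.

3.75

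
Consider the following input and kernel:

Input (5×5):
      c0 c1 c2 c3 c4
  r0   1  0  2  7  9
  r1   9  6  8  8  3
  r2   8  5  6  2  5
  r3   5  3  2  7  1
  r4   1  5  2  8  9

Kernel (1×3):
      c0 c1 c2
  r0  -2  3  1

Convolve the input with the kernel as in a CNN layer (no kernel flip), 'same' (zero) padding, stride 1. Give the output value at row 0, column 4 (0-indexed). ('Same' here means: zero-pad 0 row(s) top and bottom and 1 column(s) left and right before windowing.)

13

The receptive field on the zero-padded input at this output position is [7 9 0]. Elementwise product with the kernel and sum: 7·-2 + 9·3 + 0·1.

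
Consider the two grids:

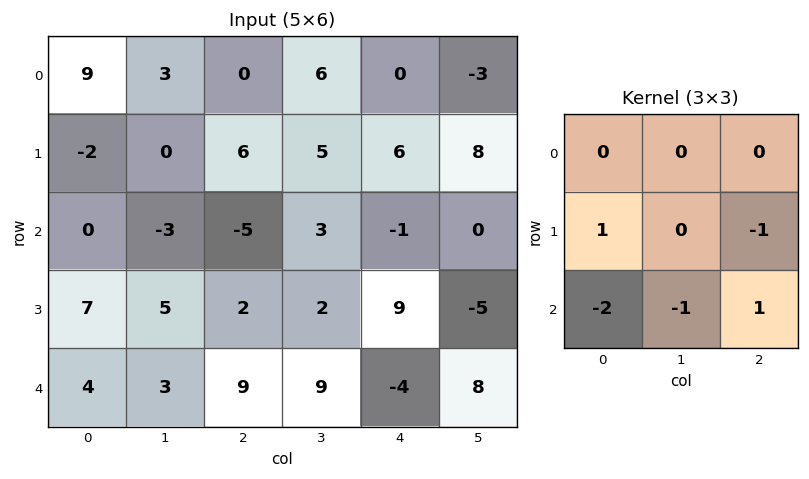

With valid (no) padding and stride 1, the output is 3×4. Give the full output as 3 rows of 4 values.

-10 9 6 -8
-12 -16 -1 -15
3 -3 -38 1

Output[0,0]: The receptive field on the input at this output position is [9 3 0 / -2 0 6 / 0 -3 -5]. Elementwise product with the kernel and sum: -2·1 + 6·-1 + 0·-2 + -3·-1 + -5·1.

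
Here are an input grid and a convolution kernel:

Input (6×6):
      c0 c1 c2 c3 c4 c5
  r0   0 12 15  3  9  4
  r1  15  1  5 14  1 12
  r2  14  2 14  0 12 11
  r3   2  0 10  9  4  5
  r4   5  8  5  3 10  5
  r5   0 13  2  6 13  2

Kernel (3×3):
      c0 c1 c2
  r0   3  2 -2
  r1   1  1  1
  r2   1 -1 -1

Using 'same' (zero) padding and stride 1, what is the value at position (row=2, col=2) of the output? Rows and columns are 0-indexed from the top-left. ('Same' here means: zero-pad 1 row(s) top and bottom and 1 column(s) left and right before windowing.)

-18

The receptive field on the zero-padded input at this output position is [1 5 14 / 2 14 0 / 0 10 9]. Elementwise product with the kernel and sum: 1·3 + 5·2 + 14·-2 + 2·1 + 14·1 + 0·1 + 0·1 + 10·-1 + 9·-1.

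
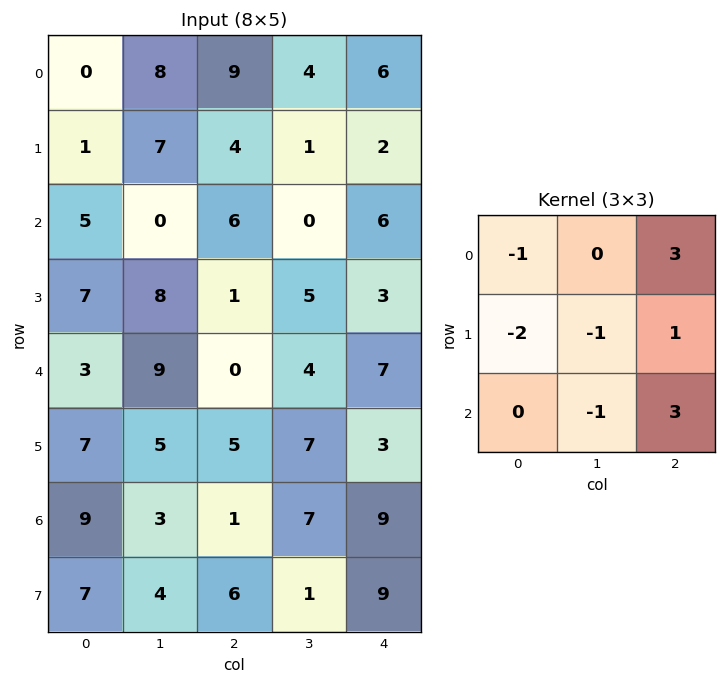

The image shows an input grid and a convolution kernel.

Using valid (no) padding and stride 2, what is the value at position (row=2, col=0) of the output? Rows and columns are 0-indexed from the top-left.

The receptive field on the input at this output position is [3 9 0 / 7 5 5 / 9 3 1]. Elementwise product with the kernel and sum: 3·-1 + 0·3 + 7·-2 + 5·-1 + 5·1 + 3·-1 + 1·3.

-17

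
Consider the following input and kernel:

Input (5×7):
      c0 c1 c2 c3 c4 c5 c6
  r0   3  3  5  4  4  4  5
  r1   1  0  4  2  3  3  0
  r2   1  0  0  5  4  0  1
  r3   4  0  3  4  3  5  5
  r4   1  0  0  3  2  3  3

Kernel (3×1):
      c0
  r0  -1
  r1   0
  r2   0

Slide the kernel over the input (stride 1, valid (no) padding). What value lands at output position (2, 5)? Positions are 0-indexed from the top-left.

The receptive field on the input at this output position is [0 / 5 / 3]. Elementwise product with the kernel and sum: 0·-1.

0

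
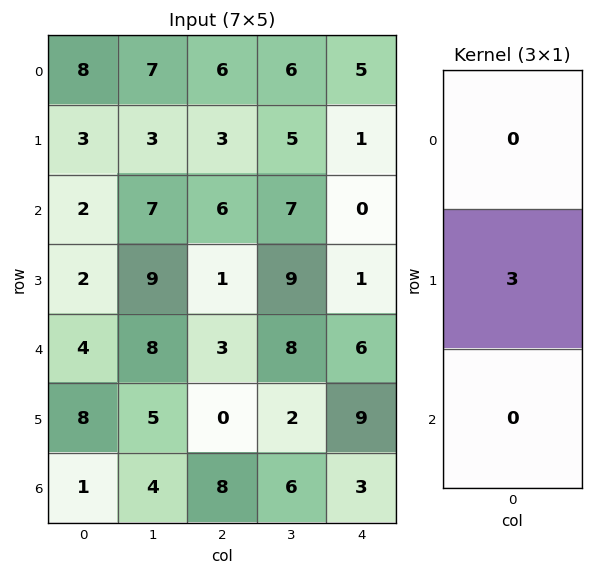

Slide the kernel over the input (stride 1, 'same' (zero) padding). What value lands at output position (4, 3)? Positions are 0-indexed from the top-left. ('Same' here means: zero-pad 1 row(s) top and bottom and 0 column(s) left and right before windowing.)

The receptive field on the zero-padded input at this output position is [9 / 8 / 2]. Elementwise product with the kernel and sum: 8·3.

24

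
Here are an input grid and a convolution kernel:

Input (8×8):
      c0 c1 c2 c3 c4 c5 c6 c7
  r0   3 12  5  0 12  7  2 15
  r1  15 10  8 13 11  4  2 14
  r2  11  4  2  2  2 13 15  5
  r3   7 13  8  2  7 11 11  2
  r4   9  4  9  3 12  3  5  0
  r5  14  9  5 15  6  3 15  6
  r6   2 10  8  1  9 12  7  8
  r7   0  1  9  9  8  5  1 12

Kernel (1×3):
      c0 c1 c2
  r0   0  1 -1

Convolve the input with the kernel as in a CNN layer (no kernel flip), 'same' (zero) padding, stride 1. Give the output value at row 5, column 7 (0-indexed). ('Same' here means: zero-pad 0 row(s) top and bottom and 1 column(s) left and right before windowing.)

The receptive field on the zero-padded input at this output position is [15 6 0]. Elementwise product with the kernel and sum: 6·1 + 0·-1.

6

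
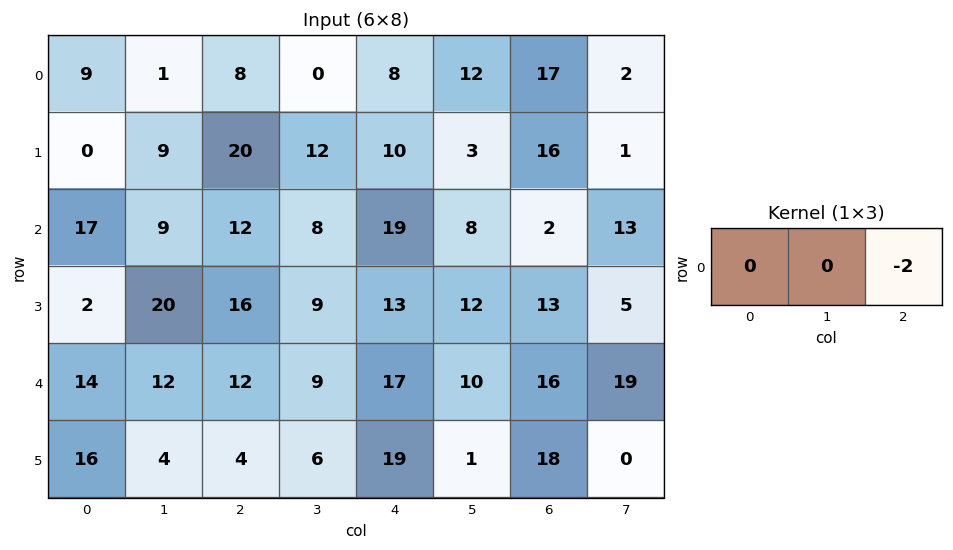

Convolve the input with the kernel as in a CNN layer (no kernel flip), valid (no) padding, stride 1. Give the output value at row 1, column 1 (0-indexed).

The receptive field on the input at this output position is [9 20 12]. Elementwise product with the kernel and sum: 12·-2.

-24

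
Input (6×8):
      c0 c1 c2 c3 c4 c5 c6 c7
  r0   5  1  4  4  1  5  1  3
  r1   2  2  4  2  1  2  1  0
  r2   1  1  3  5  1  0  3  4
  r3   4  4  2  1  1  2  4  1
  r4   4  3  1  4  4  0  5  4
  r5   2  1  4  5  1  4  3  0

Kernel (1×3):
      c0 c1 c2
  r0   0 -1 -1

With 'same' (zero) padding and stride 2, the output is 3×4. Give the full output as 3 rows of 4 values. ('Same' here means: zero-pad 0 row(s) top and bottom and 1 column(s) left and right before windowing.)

Output[0,0]: The receptive field on the zero-padded input at this output position is [0 5 1]. Elementwise product with the kernel and sum: 5·-1 + 1·-1.

-6 -8 -6 -4
-2 -8 -1 -7
-7 -5 -4 -9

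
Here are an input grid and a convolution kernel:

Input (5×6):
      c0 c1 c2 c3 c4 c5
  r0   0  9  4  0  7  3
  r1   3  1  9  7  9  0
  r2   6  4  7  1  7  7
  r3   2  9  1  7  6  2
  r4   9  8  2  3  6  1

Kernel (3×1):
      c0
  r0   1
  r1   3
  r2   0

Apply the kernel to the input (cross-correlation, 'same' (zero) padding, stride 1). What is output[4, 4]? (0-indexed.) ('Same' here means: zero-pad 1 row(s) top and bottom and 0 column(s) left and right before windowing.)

24

The receptive field on the zero-padded input at this output position is [6 / 6 / 0]. Elementwise product with the kernel and sum: 6·1 + 6·3.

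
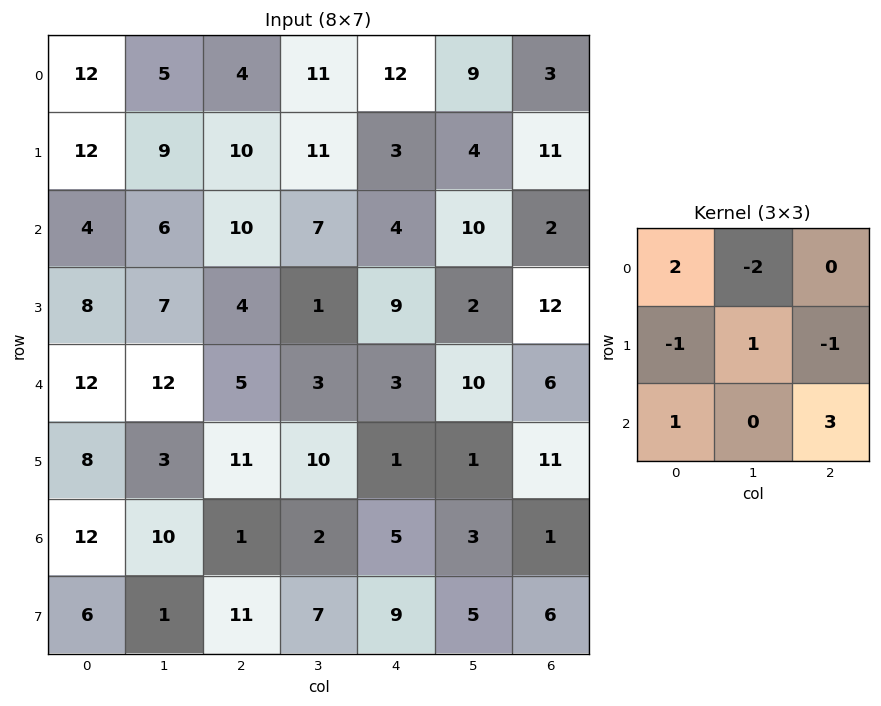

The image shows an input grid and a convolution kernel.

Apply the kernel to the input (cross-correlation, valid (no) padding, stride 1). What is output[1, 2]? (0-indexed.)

22

The receptive field on the input at this output position is [10 11 3 / 10 7 4 / 4 1 9]. Elementwise product with the kernel and sum: 10·2 + 11·-2 + 10·-1 + 7·1 + 4·-1 + 4·1 + 9·3.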